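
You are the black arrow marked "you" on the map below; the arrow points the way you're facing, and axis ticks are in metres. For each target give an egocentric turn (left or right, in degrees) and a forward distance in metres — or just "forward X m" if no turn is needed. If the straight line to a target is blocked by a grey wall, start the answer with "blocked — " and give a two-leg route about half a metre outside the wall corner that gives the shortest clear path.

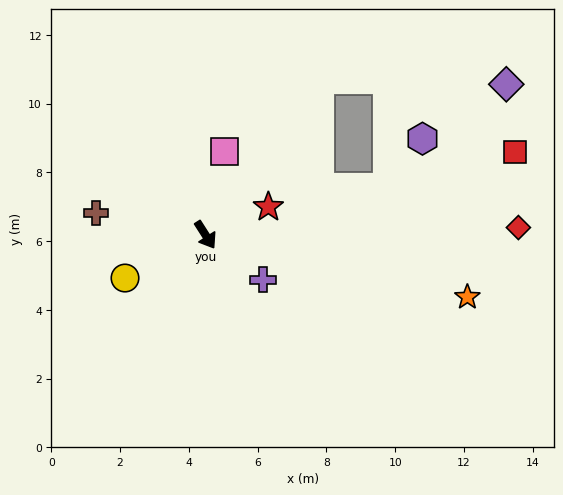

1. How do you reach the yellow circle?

turn right 94°, forward 2.7 m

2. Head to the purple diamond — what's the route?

blocked — turn left 111°, forward 5.6 m, then turn right 55°, forward 5.4 m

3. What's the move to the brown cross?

turn right 134°, forward 3.2 m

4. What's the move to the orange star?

turn left 44°, forward 7.8 m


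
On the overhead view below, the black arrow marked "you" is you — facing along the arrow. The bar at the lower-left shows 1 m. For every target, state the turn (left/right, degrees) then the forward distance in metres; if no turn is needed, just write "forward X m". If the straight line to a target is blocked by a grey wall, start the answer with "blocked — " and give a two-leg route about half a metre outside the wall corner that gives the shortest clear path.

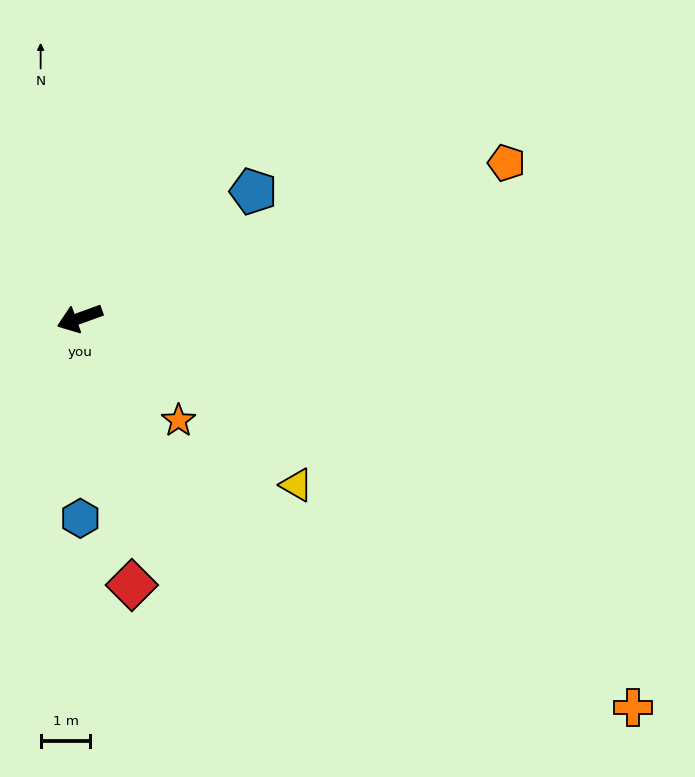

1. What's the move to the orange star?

turn left 114°, forward 2.9 m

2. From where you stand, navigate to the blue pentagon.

turn right 164°, forward 4.3 m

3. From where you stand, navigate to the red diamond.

turn left 81°, forward 5.5 m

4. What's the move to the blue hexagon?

turn left 70°, forward 4.0 m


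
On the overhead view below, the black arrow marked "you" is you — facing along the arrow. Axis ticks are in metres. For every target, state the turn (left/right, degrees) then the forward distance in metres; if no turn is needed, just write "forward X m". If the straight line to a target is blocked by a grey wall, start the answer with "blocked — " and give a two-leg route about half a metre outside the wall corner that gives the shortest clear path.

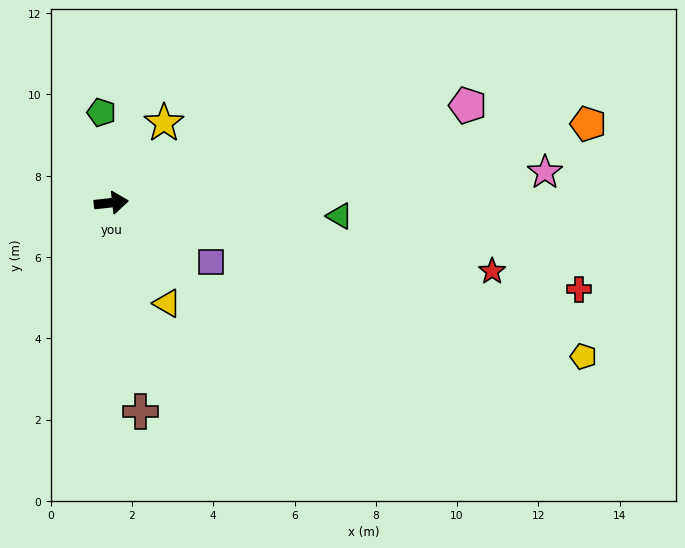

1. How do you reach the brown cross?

turn right 88°, forward 5.2 m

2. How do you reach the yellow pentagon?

turn right 24°, forward 12.2 m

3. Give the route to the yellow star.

turn left 50°, forward 2.4 m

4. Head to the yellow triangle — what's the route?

turn right 67°, forward 2.8 m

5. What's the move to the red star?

turn right 17°, forward 9.5 m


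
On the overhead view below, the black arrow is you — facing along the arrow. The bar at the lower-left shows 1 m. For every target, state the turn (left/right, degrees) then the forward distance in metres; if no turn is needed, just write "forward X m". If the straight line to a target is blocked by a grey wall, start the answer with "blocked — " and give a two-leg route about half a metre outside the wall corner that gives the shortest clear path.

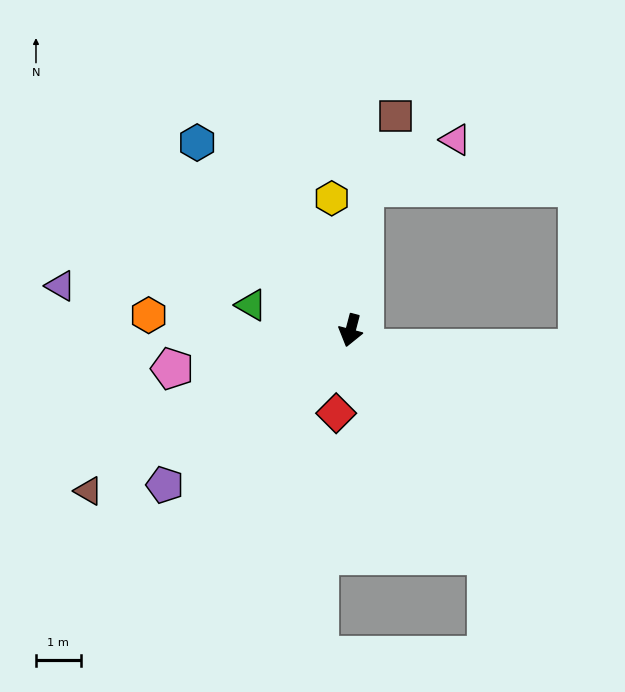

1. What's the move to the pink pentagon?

turn right 63°, forward 4.1 m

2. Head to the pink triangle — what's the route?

blocked — turn right 171°, forward 3.2 m, then turn right 56°, forward 2.3 m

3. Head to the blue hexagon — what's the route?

turn right 126°, forward 5.4 m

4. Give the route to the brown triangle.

turn right 44°, forward 6.9 m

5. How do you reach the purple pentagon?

turn right 36°, forward 5.4 m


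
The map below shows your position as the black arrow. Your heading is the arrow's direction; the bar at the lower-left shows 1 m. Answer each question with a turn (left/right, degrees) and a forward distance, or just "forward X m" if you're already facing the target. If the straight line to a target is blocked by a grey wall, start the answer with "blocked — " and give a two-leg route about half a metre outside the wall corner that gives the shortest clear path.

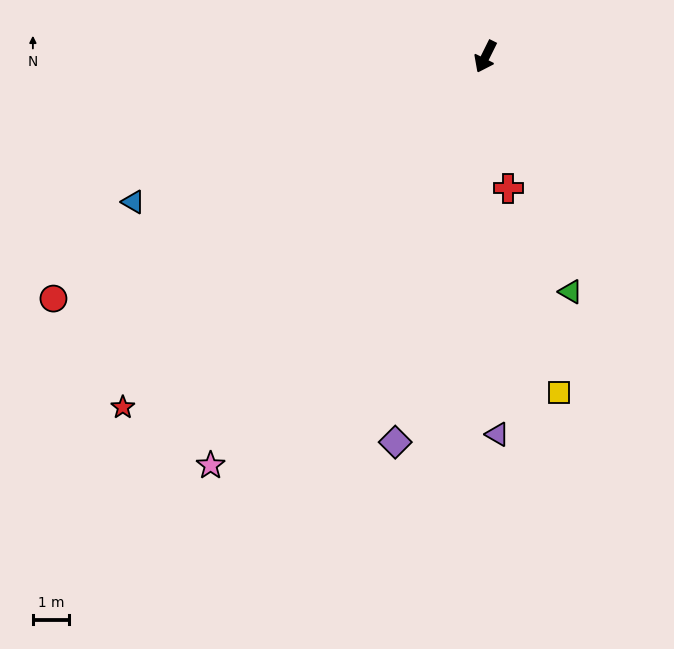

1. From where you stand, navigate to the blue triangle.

turn right 41°, forward 10.4 m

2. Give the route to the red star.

turn right 20°, forward 13.8 m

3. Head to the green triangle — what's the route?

turn left 46°, forward 6.8 m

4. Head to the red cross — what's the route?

turn left 36°, forward 3.7 m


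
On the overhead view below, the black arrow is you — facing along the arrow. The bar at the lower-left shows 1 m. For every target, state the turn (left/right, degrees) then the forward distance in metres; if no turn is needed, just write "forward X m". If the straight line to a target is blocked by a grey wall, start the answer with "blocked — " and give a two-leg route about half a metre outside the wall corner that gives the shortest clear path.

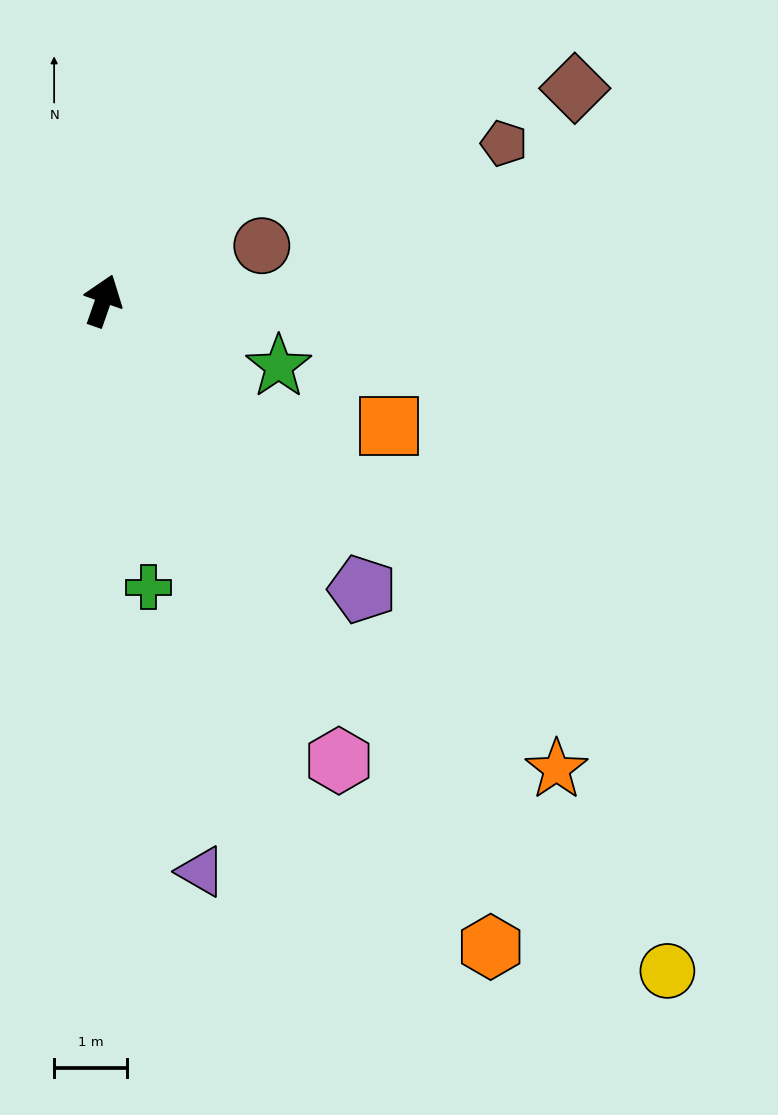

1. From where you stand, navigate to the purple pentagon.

turn right 119°, forward 5.4 m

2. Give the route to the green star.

turn right 91°, forward 2.6 m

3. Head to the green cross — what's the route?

turn right 152°, forward 4.0 m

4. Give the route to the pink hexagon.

turn right 134°, forward 7.1 m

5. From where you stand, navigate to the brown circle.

turn right 52°, forward 2.3 m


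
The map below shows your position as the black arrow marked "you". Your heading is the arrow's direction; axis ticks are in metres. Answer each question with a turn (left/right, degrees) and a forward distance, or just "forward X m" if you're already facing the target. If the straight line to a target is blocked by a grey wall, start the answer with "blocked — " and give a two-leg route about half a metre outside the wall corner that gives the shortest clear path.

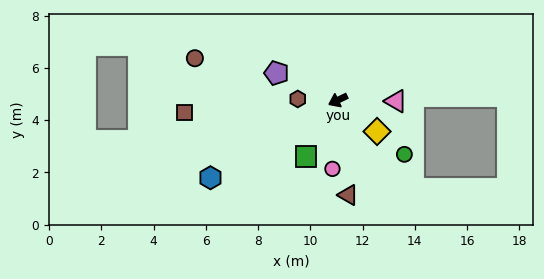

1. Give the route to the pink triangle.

turn left 153°, forward 2.2 m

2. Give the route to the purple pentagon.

turn right 49°, forward 2.6 m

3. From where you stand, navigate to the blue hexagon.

turn left 6°, forward 5.7 m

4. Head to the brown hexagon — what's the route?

turn right 27°, forward 1.5 m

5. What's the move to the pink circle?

turn left 60°, forward 2.6 m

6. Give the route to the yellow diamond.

turn left 116°, forward 1.9 m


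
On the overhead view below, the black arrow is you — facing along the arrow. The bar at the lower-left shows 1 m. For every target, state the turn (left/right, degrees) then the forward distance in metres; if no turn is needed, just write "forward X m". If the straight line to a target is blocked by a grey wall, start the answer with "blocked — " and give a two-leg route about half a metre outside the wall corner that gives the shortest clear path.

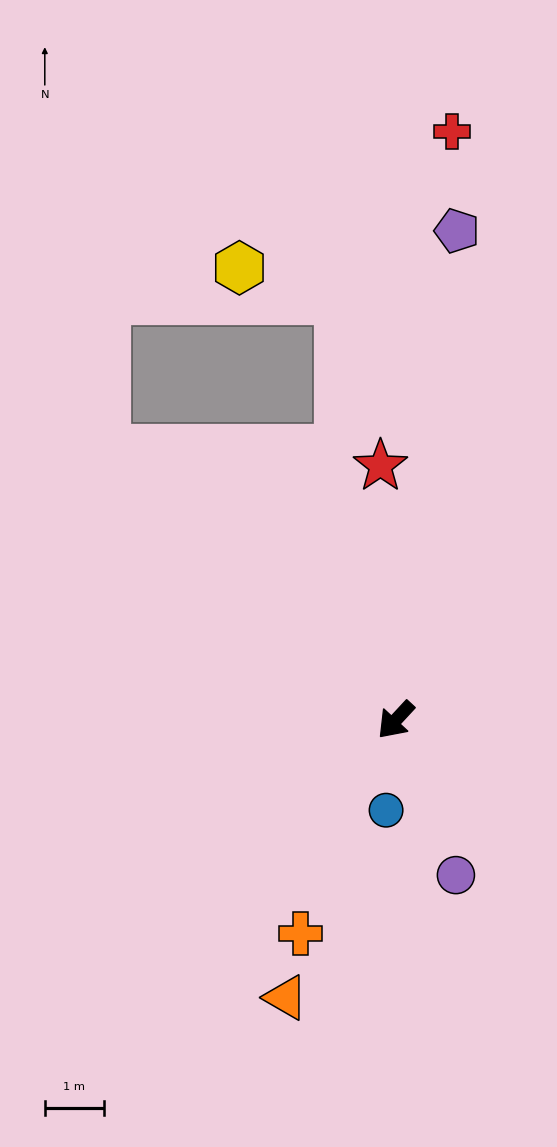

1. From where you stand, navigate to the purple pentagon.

turn right 144°, forward 8.3 m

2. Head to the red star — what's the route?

turn right 134°, forward 4.3 m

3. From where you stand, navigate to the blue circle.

turn left 37°, forward 1.5 m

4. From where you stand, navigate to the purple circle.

turn left 64°, forward 2.8 m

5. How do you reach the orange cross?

turn left 19°, forward 3.9 m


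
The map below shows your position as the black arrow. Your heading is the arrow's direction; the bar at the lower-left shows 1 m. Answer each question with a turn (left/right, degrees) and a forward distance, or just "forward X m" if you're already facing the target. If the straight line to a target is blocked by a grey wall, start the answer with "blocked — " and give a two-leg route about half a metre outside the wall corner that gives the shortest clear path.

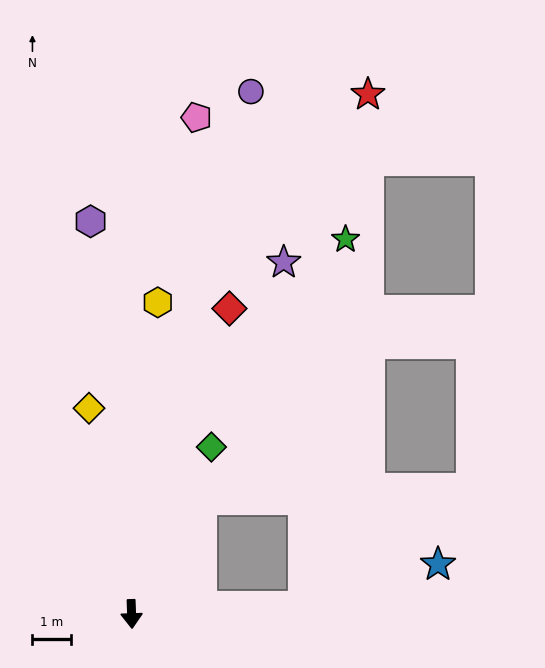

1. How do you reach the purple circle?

turn left 165°, forward 14.0 m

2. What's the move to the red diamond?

turn left 160°, forward 8.4 m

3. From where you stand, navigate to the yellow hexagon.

turn left 173°, forward 8.2 m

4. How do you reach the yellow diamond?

turn right 170°, forward 5.5 m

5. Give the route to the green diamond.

turn left 152°, forward 4.9 m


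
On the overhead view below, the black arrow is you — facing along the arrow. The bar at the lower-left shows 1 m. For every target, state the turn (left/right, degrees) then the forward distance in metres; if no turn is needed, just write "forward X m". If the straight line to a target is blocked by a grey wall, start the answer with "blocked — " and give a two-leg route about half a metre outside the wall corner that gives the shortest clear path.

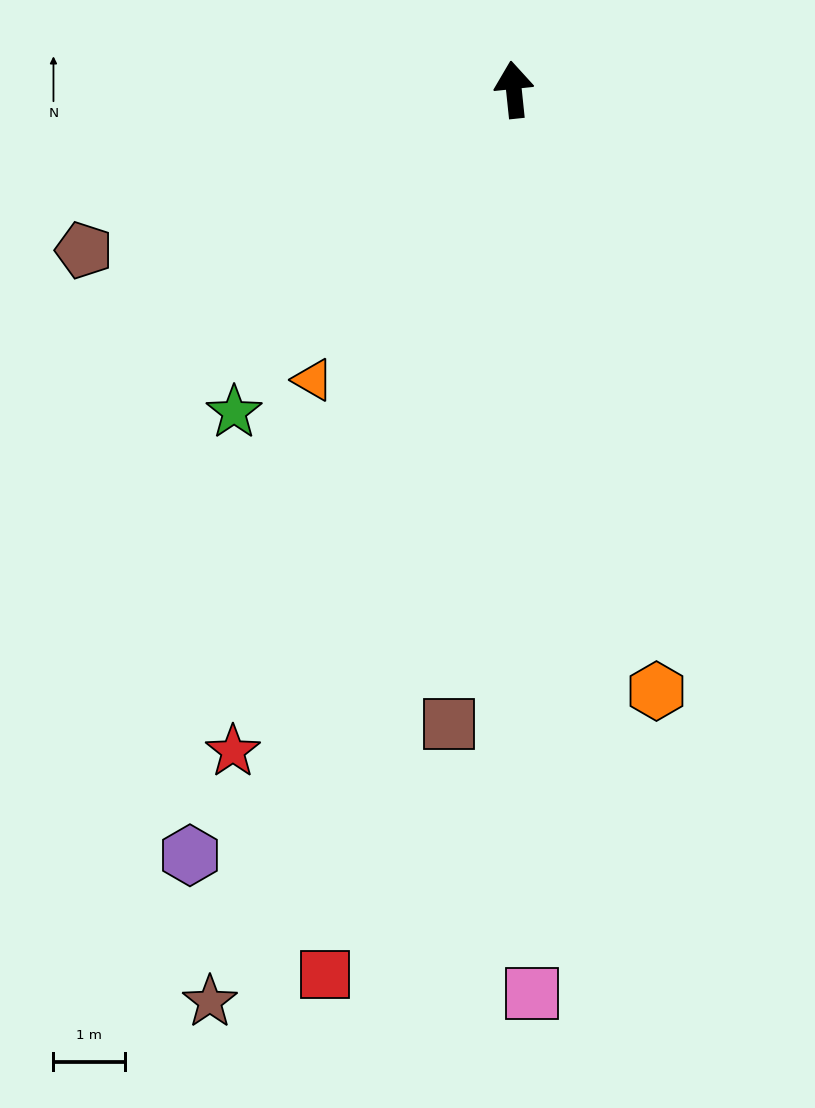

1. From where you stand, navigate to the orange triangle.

turn left 139°, forward 5.0 m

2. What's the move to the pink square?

turn left 175°, forward 12.7 m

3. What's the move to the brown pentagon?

turn left 105°, forward 6.5 m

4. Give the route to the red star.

turn left 151°, forward 10.1 m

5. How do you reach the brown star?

turn left 156°, forward 13.5 m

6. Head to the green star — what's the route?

turn left 133°, forward 6.0 m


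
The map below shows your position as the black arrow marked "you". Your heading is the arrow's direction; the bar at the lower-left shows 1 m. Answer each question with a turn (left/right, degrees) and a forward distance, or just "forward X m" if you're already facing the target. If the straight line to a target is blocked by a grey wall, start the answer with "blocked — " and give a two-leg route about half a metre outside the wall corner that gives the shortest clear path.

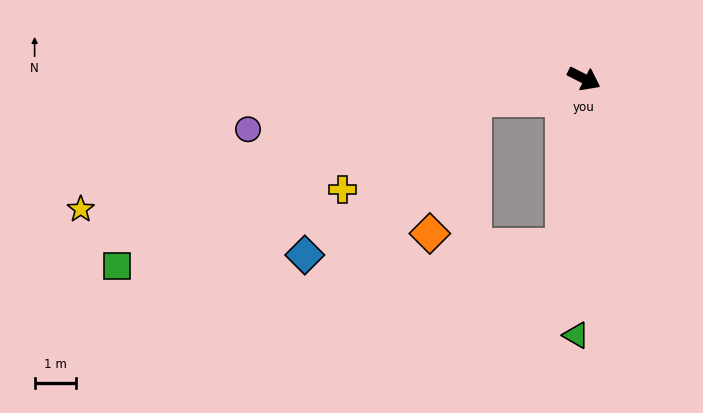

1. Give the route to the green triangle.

turn right 65°, forward 6.1 m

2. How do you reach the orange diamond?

blocked — turn right 142°, forward 2.7 m, then turn left 61°, forward 3.4 m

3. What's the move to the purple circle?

turn right 145°, forward 8.1 m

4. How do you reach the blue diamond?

blocked — turn right 142°, forward 2.7 m, then turn left 32°, forward 5.5 m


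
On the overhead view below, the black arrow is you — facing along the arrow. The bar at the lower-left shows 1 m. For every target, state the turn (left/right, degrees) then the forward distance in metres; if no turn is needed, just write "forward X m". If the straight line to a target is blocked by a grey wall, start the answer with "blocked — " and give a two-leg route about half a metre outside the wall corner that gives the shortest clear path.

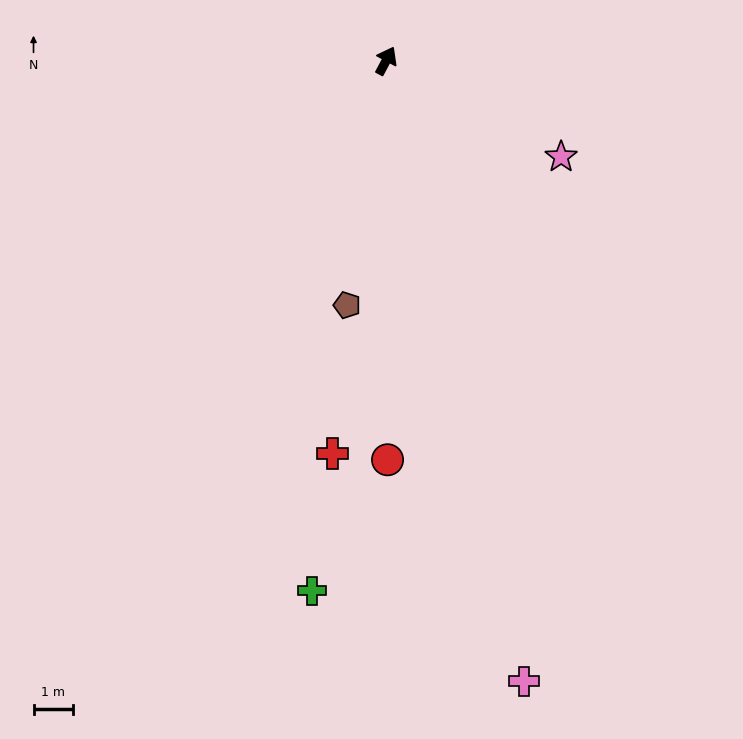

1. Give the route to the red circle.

turn right 152°, forward 10.2 m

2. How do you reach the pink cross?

turn right 139°, forward 16.2 m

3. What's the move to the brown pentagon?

turn right 161°, forward 6.3 m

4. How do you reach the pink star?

turn right 91°, forward 5.1 m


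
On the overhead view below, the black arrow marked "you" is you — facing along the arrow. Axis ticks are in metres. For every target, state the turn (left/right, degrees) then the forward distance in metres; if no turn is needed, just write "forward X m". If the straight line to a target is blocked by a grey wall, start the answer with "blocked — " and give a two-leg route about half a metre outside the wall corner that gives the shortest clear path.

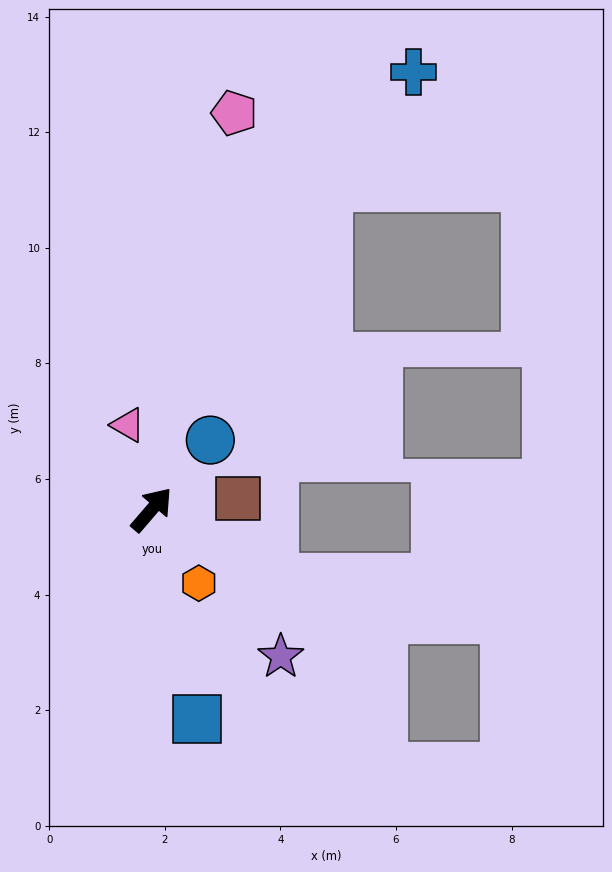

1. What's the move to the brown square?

turn right 42°, forward 1.5 m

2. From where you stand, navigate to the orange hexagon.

turn right 107°, forward 1.5 m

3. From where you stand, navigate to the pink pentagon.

turn left 29°, forward 7.0 m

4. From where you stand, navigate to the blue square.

turn right 127°, forward 3.7 m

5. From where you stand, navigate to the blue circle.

forward 1.6 m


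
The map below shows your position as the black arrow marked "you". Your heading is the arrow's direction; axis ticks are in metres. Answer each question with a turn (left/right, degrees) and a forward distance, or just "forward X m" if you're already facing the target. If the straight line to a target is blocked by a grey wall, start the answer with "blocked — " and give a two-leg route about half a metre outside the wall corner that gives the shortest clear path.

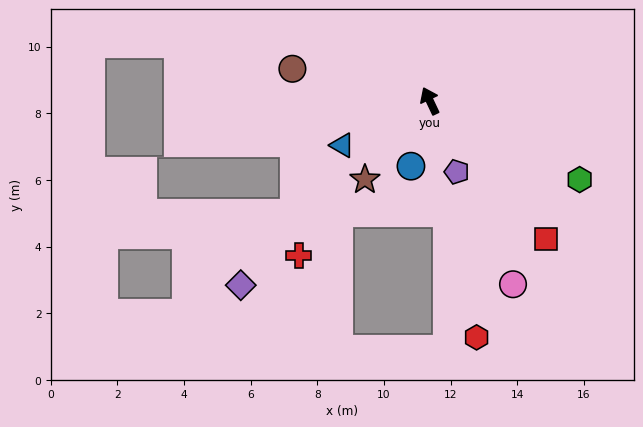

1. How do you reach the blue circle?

turn left 139°, forward 2.0 m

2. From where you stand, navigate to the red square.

turn right 165°, forward 5.4 m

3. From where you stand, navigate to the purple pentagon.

turn left 176°, forward 2.3 m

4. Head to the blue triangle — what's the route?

turn left 92°, forward 2.9 m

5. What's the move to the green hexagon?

turn right 143°, forward 5.1 m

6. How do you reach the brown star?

turn left 115°, forward 3.1 m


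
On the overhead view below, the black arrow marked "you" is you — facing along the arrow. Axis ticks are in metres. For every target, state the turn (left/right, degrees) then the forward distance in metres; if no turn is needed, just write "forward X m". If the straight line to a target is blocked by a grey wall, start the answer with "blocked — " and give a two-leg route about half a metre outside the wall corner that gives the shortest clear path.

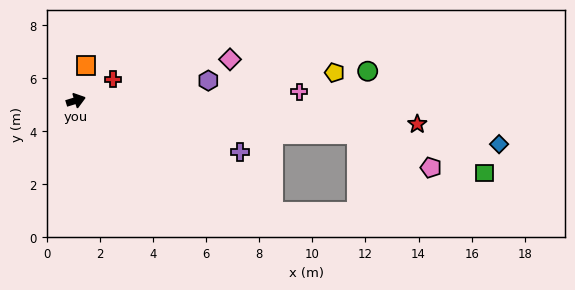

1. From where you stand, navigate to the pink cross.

turn right 15°, forward 8.4 m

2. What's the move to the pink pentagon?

blocked — turn right 24°, forward 10.7 m, then turn right 18°, forward 3.0 m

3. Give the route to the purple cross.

turn right 35°, forward 6.5 m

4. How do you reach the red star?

turn right 21°, forward 12.9 m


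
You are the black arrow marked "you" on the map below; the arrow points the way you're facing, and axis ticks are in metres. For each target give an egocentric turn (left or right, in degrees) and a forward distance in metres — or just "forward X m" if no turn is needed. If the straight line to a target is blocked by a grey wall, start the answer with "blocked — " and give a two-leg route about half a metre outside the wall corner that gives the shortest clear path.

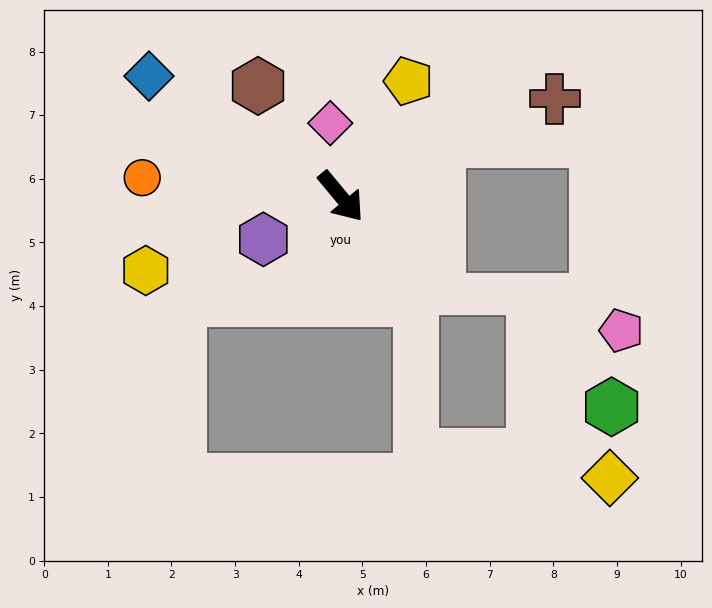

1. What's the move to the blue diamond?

turn right 162°, forward 3.6 m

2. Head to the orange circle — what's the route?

turn right 135°, forward 3.1 m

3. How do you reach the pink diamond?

turn left 149°, forward 1.2 m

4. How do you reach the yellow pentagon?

turn left 110°, forward 2.1 m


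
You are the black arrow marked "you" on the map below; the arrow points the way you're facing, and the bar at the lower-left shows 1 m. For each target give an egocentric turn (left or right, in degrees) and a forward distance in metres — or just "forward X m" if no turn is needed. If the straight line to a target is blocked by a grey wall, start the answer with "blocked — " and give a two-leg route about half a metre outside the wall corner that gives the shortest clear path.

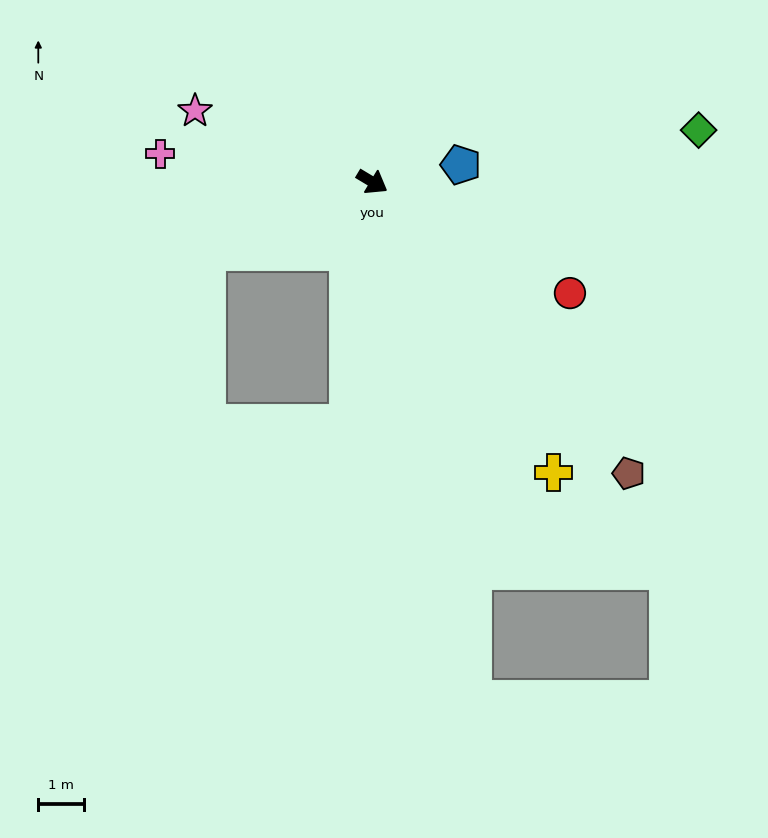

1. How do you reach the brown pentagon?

turn right 18°, forward 8.5 m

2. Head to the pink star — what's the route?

turn right 171°, forward 4.2 m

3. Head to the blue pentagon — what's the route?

turn left 42°, forward 2.0 m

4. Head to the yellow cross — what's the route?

turn right 27°, forward 7.5 m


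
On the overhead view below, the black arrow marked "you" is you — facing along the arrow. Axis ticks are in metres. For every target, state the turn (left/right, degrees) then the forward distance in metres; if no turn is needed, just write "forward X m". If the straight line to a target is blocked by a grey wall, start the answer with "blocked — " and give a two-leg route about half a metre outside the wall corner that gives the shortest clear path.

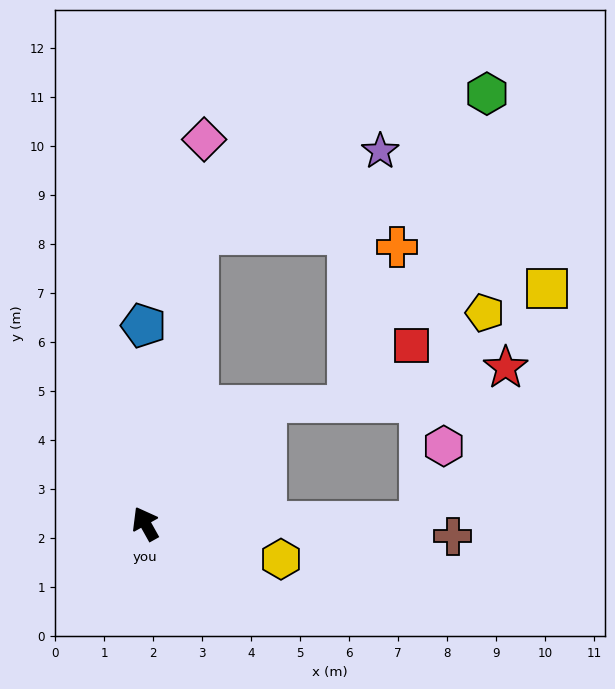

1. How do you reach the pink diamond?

turn right 38°, forward 7.9 m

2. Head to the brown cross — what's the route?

turn right 122°, forward 6.3 m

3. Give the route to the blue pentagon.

turn right 29°, forward 4.0 m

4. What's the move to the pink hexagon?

blocked — turn right 119°, forward 5.6 m, then turn left 72°, forward 1.6 m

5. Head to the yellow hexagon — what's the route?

turn right 134°, forward 2.9 m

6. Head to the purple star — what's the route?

blocked — turn right 39°, forward 6.0 m, then turn right 56°, forward 4.1 m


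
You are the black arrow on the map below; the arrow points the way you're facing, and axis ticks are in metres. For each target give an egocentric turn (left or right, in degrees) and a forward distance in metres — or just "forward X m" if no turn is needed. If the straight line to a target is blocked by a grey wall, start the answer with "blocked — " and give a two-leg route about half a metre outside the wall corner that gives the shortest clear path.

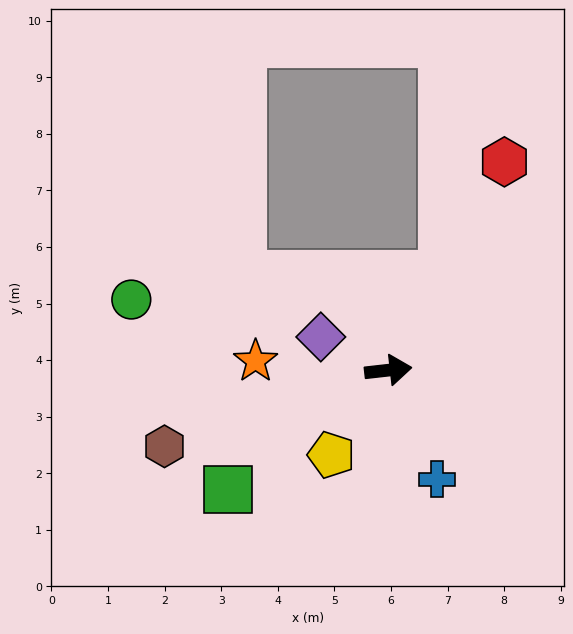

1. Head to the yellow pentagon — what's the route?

turn right 130°, forward 1.8 m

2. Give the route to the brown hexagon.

turn right 168°, forward 4.2 m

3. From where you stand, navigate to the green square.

turn right 150°, forward 3.5 m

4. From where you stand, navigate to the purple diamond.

turn left 147°, forward 1.3 m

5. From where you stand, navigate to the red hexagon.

turn left 54°, forward 4.2 m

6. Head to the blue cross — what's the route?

turn right 72°, forward 2.1 m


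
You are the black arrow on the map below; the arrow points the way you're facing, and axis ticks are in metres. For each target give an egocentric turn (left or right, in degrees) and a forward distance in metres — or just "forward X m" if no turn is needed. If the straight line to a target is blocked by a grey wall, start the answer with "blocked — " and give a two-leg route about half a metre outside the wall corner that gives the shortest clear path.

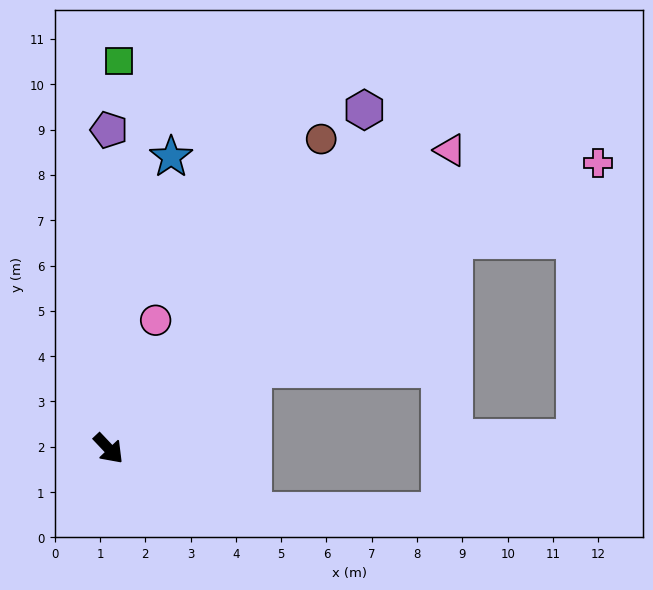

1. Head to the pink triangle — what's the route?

turn left 88°, forward 10.0 m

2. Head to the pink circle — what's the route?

turn left 116°, forward 3.0 m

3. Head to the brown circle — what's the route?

turn left 102°, forward 8.3 m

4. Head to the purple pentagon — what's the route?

turn left 137°, forward 7.0 m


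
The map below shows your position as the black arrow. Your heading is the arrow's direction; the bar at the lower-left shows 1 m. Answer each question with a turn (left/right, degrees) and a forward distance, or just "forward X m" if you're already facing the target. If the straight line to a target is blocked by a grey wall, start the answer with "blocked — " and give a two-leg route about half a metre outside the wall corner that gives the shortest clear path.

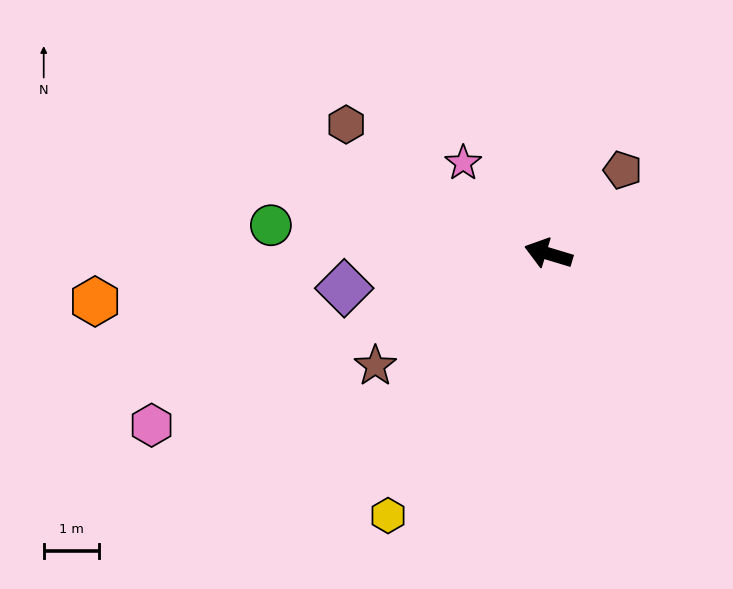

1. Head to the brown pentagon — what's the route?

turn right 115°, forward 2.0 m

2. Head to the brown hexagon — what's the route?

turn right 16°, forward 4.3 m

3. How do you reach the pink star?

turn right 30°, forward 2.2 m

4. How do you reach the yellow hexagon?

turn left 75°, forward 5.5 m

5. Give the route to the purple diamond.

turn left 26°, forward 3.7 m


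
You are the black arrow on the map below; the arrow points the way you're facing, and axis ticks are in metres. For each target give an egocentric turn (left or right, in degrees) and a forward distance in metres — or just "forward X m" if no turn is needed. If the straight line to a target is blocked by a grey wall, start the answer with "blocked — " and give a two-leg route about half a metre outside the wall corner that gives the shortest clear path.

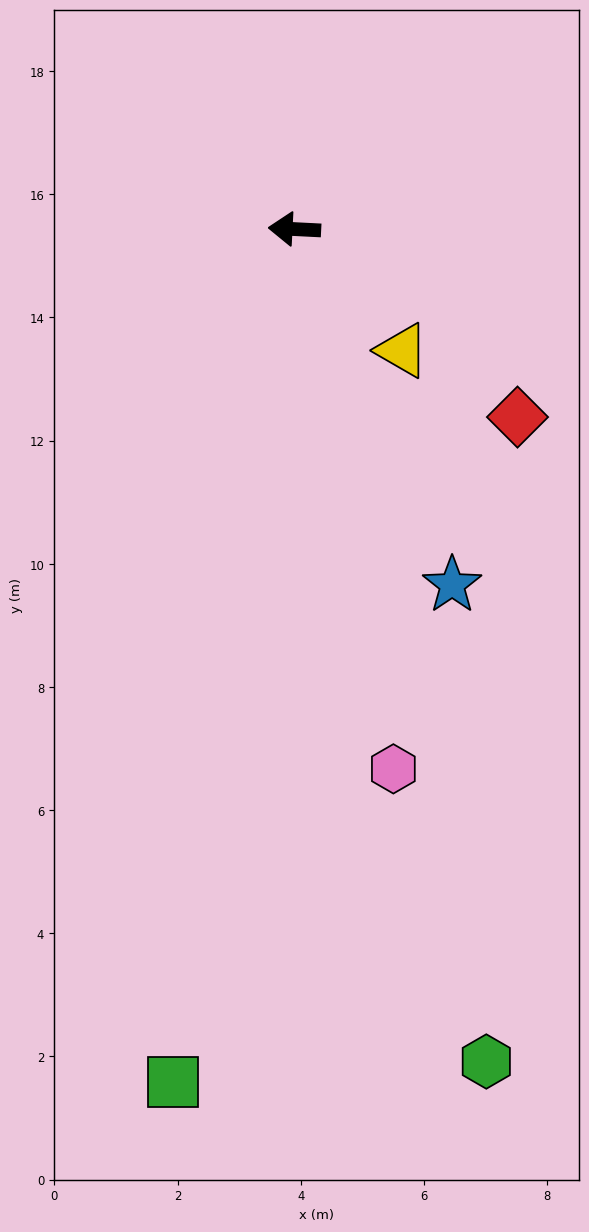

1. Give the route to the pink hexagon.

turn left 103°, forward 8.9 m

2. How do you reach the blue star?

turn left 117°, forward 6.3 m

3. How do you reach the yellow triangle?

turn left 134°, forward 2.6 m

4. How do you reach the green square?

turn left 85°, forward 14.0 m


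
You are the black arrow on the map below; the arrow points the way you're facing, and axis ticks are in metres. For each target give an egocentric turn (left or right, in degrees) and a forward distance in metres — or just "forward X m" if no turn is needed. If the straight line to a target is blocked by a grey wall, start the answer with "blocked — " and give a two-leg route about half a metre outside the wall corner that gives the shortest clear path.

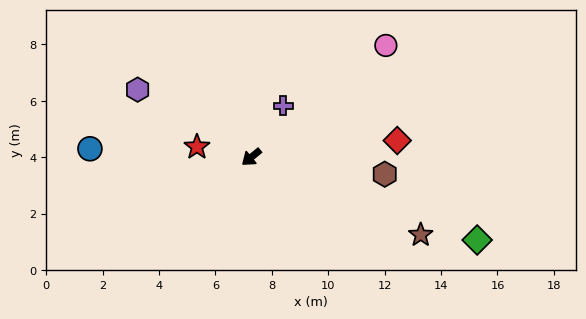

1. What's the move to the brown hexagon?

turn left 133°, forward 4.8 m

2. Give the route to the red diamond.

turn left 147°, forward 5.2 m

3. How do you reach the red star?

turn right 50°, forward 2.0 m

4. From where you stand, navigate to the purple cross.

turn right 161°, forward 2.1 m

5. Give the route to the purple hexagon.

turn right 70°, forward 4.7 m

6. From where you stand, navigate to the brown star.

turn left 116°, forward 6.6 m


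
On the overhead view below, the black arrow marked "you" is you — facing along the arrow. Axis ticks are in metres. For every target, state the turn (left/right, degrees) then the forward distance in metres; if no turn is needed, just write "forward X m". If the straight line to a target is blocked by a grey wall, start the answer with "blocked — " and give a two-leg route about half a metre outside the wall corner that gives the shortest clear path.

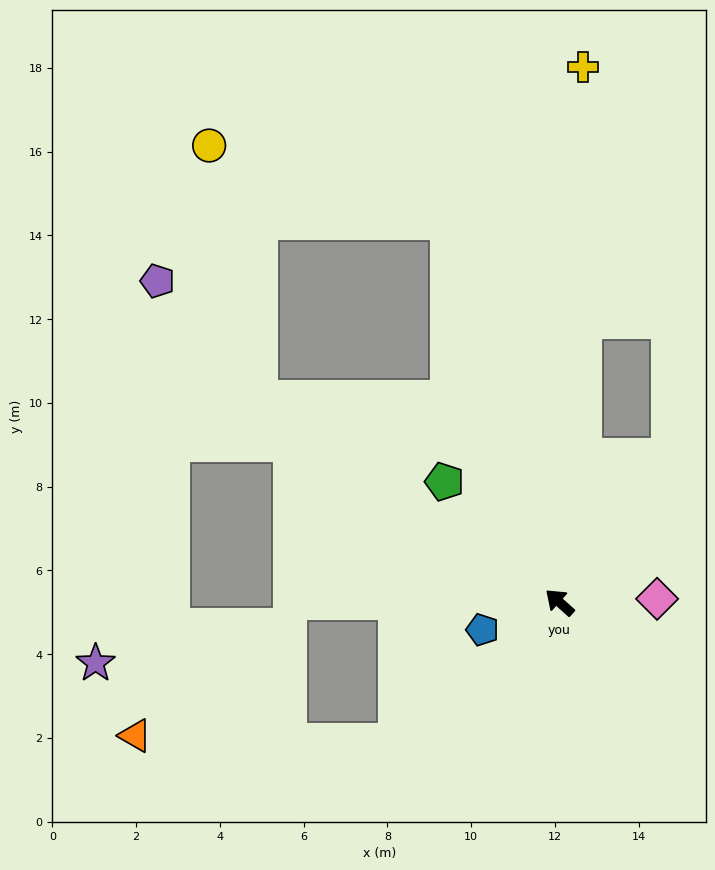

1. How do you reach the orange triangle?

blocked — turn left 82°, forward 5.1 m, then turn right 41°, forward 6.2 m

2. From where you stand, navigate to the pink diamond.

turn right 136°, forward 2.3 m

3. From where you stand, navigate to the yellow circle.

blocked — turn left 8°, forward 8.7 m, then turn right 45°, forward 6.1 m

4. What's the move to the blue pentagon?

turn left 61°, forward 2.0 m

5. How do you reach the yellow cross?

turn right 51°, forward 12.8 m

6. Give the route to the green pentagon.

turn right 4°, forward 4.0 m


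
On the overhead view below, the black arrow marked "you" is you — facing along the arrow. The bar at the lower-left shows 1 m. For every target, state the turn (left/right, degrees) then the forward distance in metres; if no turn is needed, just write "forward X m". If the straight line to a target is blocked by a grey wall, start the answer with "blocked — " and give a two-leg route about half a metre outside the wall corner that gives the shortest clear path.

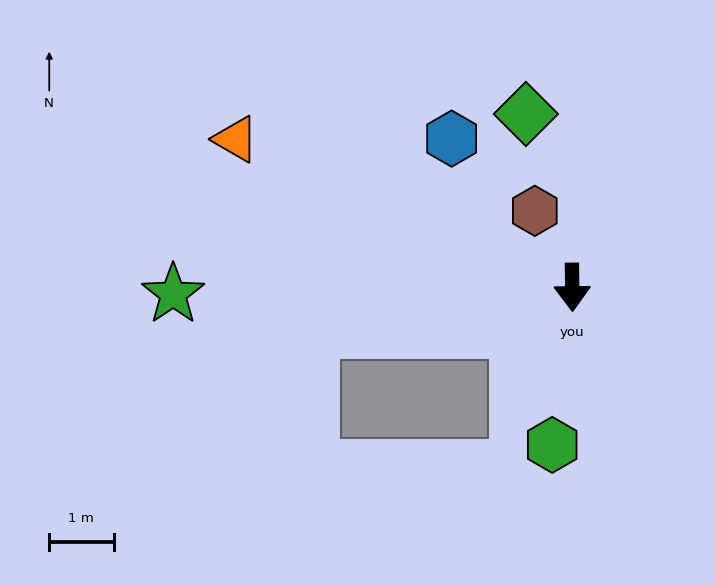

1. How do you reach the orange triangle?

turn right 114°, forward 5.7 m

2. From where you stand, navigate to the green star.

turn right 90°, forward 6.2 m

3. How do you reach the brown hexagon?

turn right 155°, forward 1.3 m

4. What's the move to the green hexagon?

turn right 8°, forward 2.5 m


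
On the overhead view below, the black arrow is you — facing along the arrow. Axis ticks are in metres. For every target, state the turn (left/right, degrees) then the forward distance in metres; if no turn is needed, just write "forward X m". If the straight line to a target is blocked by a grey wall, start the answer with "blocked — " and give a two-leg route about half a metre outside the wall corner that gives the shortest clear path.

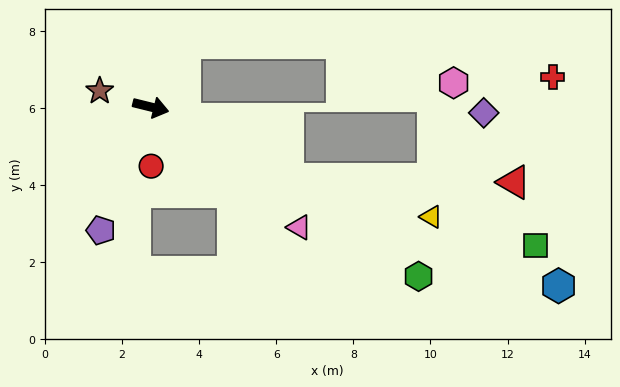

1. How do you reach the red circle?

turn right 76°, forward 1.5 m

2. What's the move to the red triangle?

blocked — turn right 14°, forward 4.0 m, then turn left 27°, forward 5.9 m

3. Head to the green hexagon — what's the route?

turn right 18°, forward 8.2 m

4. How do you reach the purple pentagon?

turn right 98°, forward 3.4 m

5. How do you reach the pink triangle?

turn right 25°, forward 5.0 m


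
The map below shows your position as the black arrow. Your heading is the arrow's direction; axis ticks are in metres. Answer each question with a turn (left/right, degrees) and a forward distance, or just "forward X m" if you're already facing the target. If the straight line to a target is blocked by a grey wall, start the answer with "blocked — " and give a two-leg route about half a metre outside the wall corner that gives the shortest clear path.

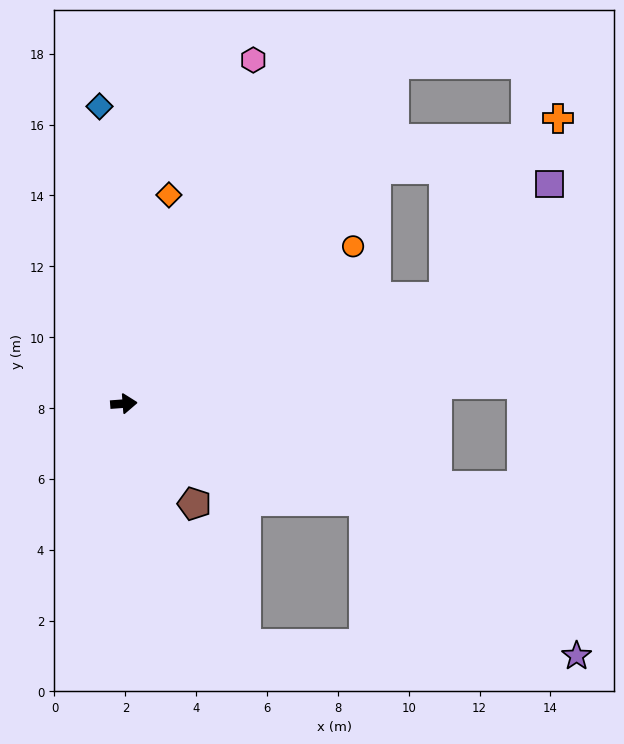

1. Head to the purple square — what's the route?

blocked — turn left 14°, forward 9.5 m, then turn left 29°, forward 4.4 m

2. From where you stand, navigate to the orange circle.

turn left 30°, forward 7.8 m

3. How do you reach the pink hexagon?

turn left 65°, forward 10.4 m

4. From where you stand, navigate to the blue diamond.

turn left 90°, forward 8.4 m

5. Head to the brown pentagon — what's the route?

turn right 59°, forward 3.5 m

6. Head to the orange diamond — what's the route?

turn left 74°, forward 6.0 m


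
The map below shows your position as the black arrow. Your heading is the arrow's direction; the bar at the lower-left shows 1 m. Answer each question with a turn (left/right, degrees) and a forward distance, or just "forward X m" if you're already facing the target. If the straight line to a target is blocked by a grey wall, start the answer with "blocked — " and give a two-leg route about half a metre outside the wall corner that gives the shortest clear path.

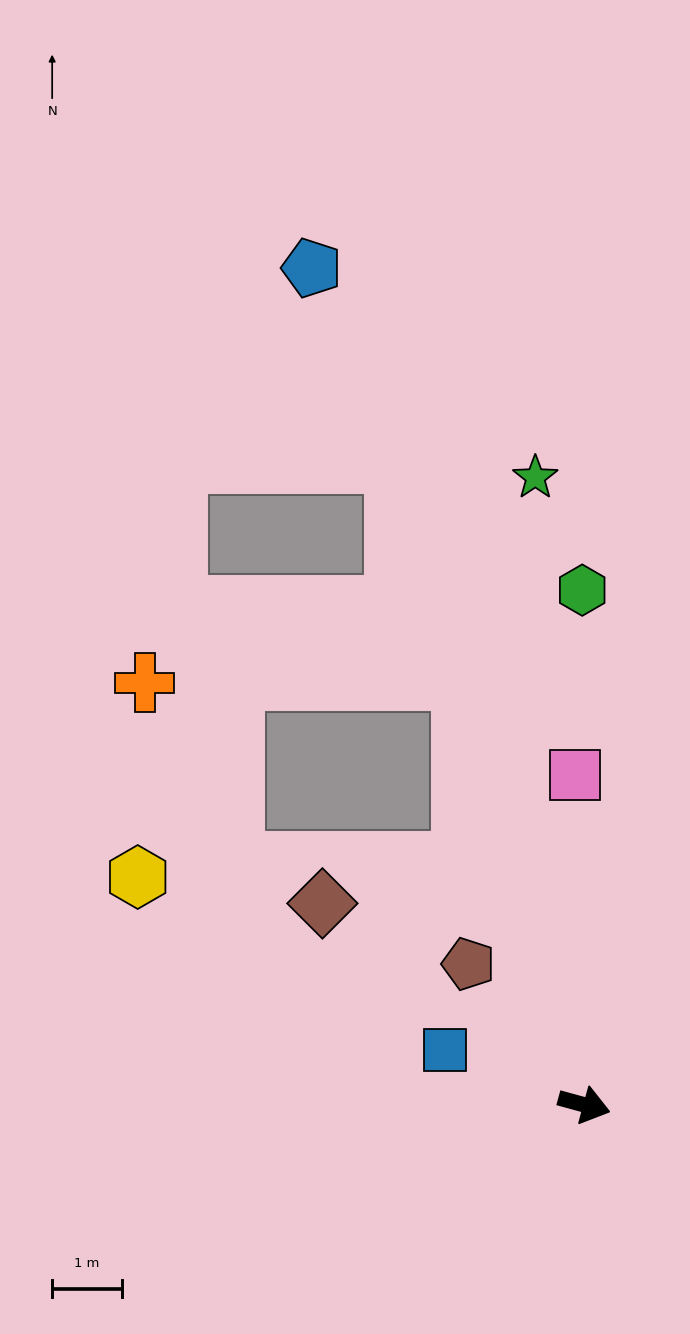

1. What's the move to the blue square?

turn left 174°, forward 2.2 m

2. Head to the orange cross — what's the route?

blocked — turn left 121°, forward 6.4 m, then turn left 75°, forward 4.6 m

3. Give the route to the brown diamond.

turn left 158°, forward 4.8 m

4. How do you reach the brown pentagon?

turn left 145°, forward 2.6 m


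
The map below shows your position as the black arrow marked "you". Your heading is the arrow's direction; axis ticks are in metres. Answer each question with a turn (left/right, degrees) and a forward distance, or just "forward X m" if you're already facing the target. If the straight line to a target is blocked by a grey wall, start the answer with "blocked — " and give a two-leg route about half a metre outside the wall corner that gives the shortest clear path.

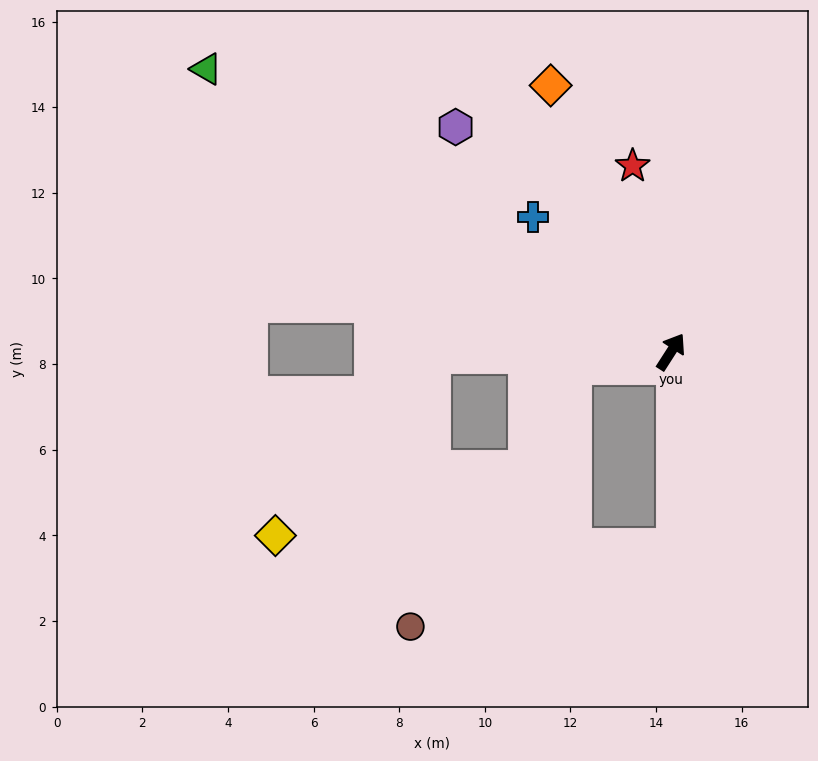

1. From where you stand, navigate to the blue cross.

turn left 78°, forward 4.5 m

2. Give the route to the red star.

turn left 44°, forward 4.4 m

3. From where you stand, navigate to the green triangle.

turn left 91°, forward 12.7 m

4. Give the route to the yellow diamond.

blocked — turn left 124°, forward 5.6 m, then turn left 47°, forward 5.6 m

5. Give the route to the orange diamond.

turn left 57°, forward 6.8 m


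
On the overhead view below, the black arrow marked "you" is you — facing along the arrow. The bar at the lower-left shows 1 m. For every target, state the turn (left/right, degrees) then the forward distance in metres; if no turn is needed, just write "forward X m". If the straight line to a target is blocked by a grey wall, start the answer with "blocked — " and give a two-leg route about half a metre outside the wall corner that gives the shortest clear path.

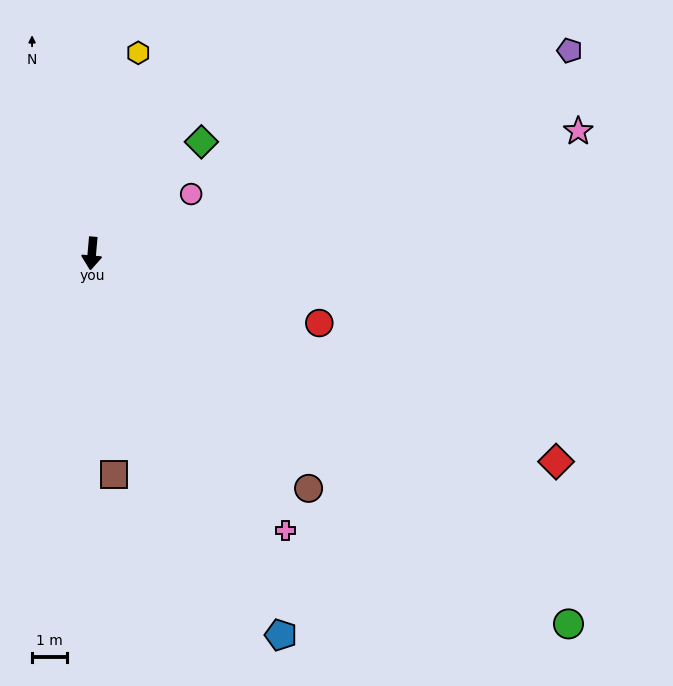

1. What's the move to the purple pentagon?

turn left 118°, forward 14.9 m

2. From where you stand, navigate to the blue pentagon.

turn left 31°, forward 12.2 m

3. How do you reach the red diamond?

turn left 71°, forward 14.6 m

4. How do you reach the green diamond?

turn left 141°, forward 4.5 m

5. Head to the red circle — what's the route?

turn left 78°, forward 6.8 m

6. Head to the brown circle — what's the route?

turn left 48°, forward 9.1 m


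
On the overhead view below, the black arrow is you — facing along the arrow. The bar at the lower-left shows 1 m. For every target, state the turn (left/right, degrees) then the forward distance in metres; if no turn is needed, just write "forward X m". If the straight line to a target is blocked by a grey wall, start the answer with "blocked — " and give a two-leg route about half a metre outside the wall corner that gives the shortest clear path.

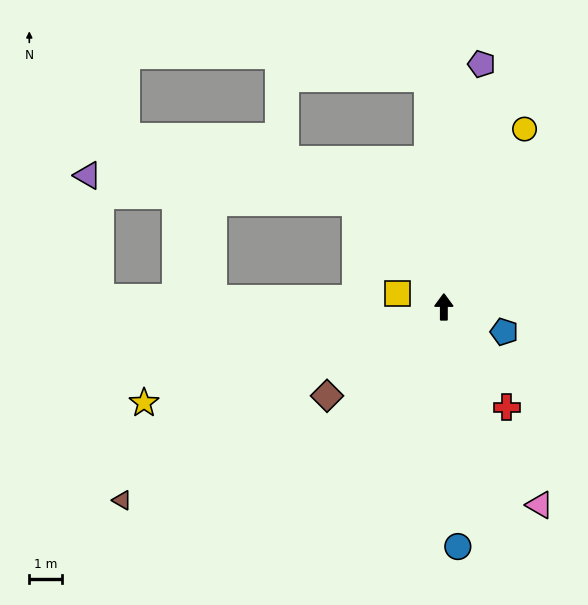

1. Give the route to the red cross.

turn right 148°, forward 3.6 m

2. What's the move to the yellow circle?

turn right 24°, forward 6.0 m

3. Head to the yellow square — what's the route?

turn left 74°, forward 1.5 m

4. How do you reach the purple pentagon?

turn right 9°, forward 7.5 m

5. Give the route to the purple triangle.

blocked — turn left 40°, forward 4.2 m, then turn left 44°, forward 8.3 m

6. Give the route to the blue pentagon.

turn right 112°, forward 2.0 m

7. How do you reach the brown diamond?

turn left 127°, forward 4.5 m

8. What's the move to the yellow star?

turn left 108°, forward 9.7 m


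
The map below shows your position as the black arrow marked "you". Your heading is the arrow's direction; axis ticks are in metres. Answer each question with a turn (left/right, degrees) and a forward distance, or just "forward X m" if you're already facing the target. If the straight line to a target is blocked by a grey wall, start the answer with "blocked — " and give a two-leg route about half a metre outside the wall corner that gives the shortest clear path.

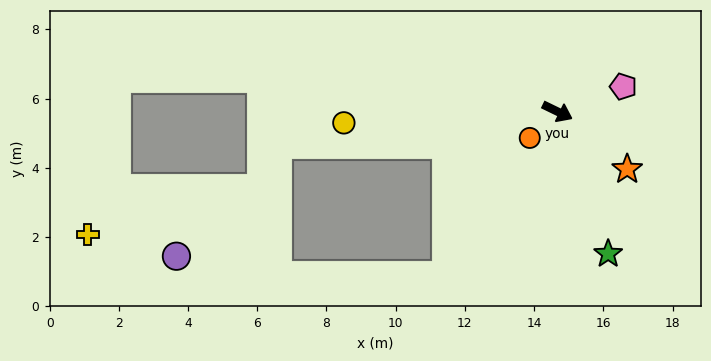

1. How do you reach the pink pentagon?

turn left 47°, forward 2.0 m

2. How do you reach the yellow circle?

turn right 151°, forward 6.2 m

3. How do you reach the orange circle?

turn right 110°, forward 1.1 m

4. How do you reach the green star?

turn right 44°, forward 4.4 m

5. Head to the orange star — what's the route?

turn right 14°, forward 2.6 m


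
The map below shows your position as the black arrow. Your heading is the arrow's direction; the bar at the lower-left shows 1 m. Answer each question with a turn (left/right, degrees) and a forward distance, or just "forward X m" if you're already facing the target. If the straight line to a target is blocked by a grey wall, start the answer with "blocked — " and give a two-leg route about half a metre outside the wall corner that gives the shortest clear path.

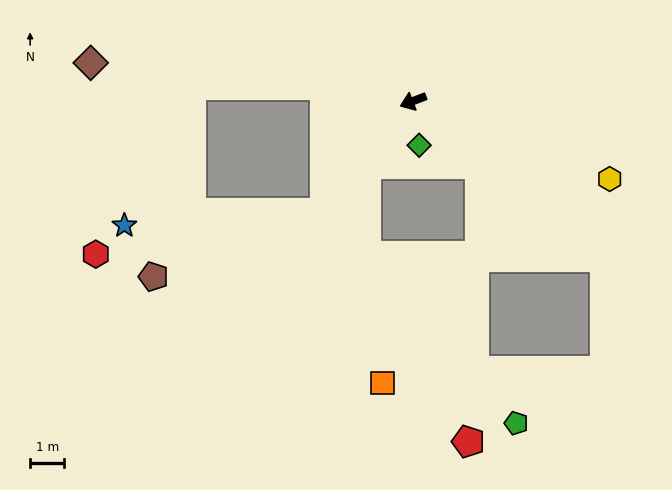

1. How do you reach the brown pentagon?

blocked — turn left 30°, forward 4.1 m, then turn right 31°, forward 5.3 m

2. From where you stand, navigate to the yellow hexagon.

turn left 137°, forward 6.2 m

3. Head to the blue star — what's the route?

blocked — turn left 30°, forward 4.1 m, then turn right 48°, forward 5.9 m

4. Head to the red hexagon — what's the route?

blocked — turn left 30°, forward 4.1 m, then turn right 41°, forward 6.8 m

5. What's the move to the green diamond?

turn left 77°, forward 1.3 m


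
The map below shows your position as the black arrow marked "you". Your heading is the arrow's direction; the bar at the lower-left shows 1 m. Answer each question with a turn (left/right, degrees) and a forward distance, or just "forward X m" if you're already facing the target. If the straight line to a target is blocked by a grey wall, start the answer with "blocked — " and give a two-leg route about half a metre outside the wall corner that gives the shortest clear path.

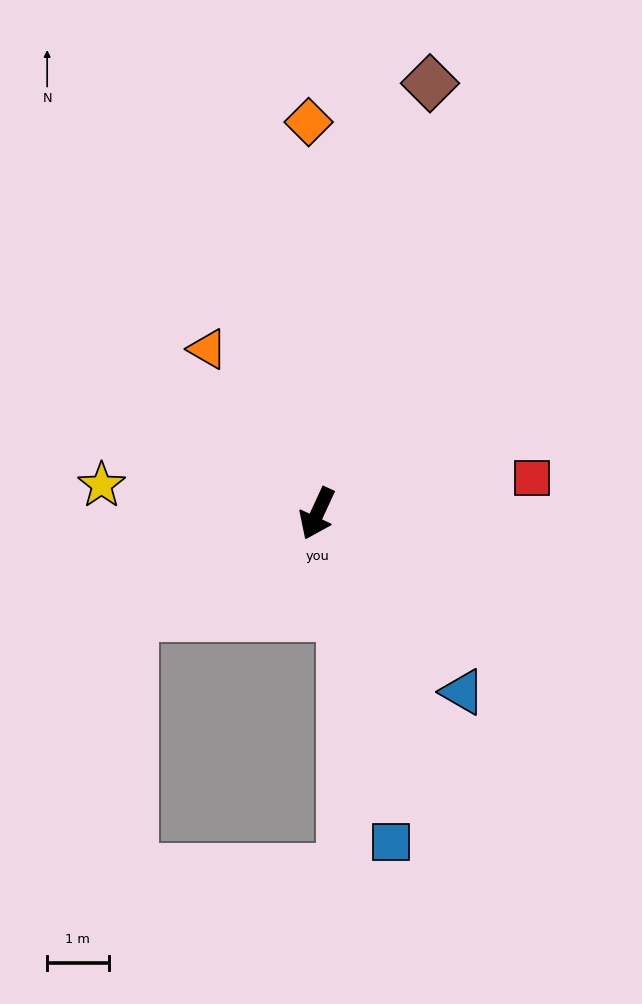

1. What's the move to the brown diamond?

turn right 170°, forward 7.2 m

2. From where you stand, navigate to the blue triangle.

turn left 64°, forward 3.7 m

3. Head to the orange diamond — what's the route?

turn right 154°, forward 6.4 m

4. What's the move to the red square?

turn left 124°, forward 3.5 m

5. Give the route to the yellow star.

turn right 73°, forward 3.5 m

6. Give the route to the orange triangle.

turn right 122°, forward 3.2 m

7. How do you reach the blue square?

turn left 37°, forward 5.5 m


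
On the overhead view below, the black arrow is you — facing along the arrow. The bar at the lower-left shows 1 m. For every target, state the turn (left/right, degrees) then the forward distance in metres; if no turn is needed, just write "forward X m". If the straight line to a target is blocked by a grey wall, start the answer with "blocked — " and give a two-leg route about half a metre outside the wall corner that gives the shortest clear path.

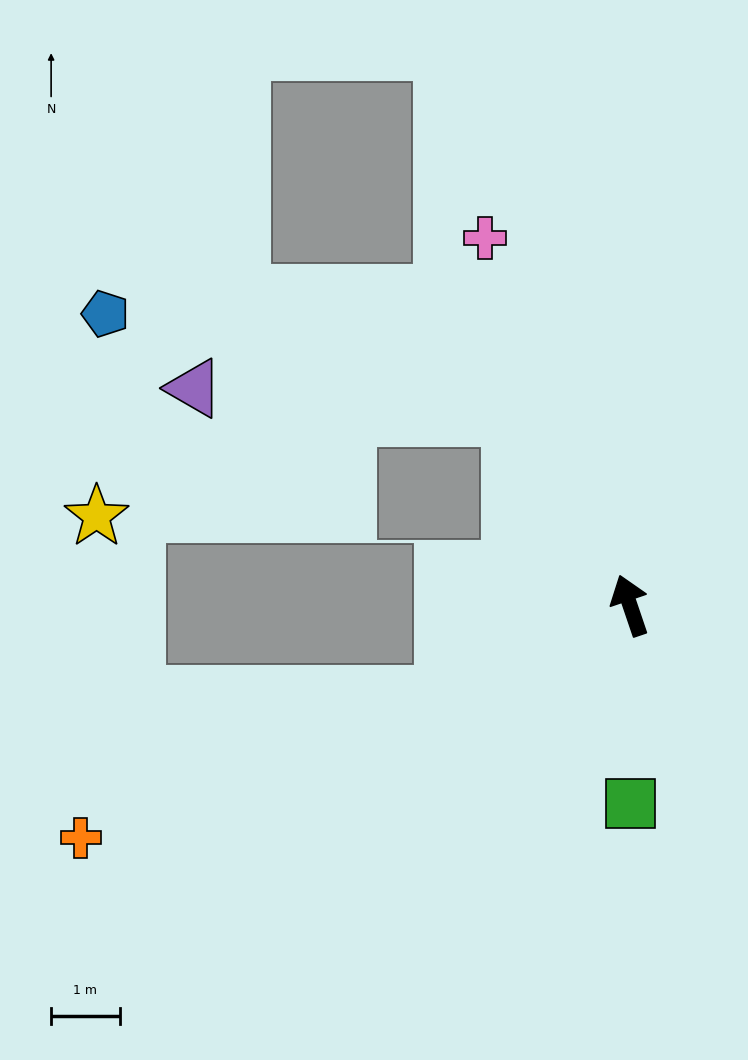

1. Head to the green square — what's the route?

turn left 161°, forward 2.9 m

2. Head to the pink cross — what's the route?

turn left 3°, forward 5.8 m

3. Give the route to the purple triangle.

blocked — turn left 14°, forward 3.3 m, then turn left 52°, forward 4.6 m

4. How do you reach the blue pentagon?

blocked — turn left 14°, forward 3.3 m, then turn left 43°, forward 6.1 m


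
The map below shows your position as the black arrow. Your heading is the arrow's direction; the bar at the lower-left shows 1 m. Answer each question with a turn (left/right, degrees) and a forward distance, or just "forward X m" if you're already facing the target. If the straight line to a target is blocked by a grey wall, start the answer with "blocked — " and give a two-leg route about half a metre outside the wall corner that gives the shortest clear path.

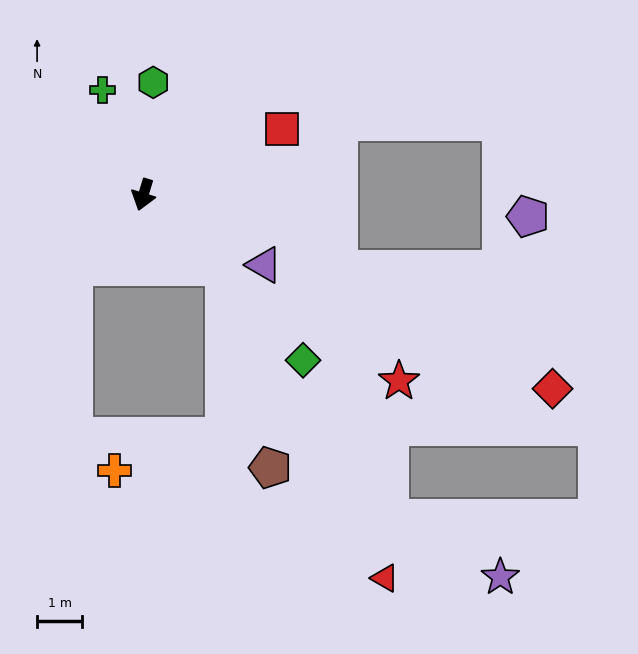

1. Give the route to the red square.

turn left 132°, forward 3.4 m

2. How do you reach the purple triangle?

turn left 77°, forward 3.1 m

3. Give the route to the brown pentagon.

blocked — turn left 65°, forward 2.4 m, then turn right 35°, forward 4.6 m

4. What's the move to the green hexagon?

turn right 168°, forward 2.5 m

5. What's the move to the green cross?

turn right 142°, forward 2.5 m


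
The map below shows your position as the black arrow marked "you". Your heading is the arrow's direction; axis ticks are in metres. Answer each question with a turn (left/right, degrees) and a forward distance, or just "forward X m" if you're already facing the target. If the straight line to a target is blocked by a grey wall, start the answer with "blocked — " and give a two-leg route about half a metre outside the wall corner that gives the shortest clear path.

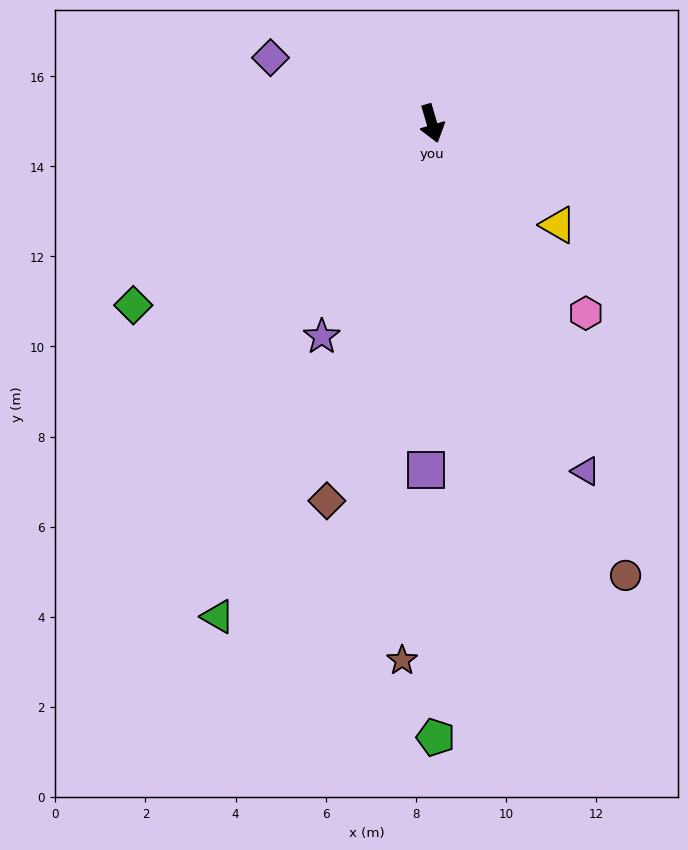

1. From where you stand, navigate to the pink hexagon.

turn left 23°, forward 5.4 m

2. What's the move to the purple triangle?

turn left 8°, forward 8.4 m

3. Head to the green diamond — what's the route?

turn right 75°, forward 7.8 m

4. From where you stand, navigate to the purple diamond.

turn right 128°, forward 3.9 m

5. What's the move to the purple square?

turn right 17°, forward 7.7 m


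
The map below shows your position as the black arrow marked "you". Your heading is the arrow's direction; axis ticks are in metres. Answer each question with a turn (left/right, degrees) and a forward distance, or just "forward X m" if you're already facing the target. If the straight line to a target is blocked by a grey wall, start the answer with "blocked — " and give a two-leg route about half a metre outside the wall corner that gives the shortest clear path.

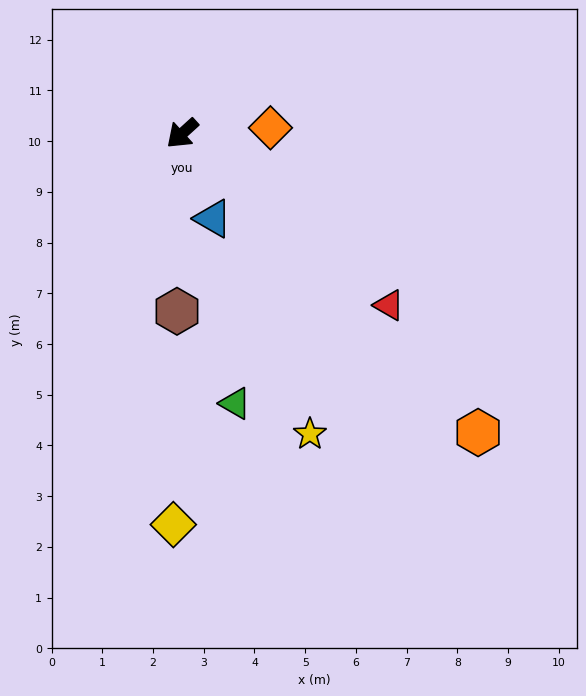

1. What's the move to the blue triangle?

turn left 68°, forward 1.8 m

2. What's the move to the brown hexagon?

turn left 46°, forward 3.5 m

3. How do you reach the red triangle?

turn left 98°, forward 5.3 m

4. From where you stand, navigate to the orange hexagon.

turn left 92°, forward 8.3 m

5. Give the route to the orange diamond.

turn left 141°, forward 1.7 m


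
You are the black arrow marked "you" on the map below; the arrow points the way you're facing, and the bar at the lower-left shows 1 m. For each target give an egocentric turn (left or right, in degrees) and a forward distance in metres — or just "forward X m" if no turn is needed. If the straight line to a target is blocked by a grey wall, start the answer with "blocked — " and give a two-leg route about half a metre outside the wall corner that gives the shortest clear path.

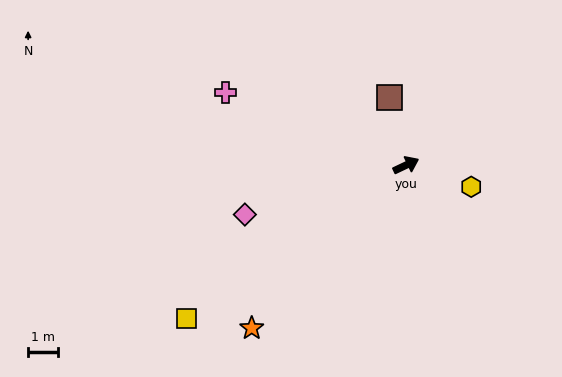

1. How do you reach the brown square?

turn left 78°, forward 2.3 m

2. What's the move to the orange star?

turn right 159°, forward 7.4 m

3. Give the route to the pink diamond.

turn left 172°, forward 5.6 m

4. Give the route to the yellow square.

turn right 170°, forward 8.9 m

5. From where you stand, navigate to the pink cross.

turn left 133°, forward 6.5 m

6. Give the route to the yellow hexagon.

turn right 44°, forward 2.3 m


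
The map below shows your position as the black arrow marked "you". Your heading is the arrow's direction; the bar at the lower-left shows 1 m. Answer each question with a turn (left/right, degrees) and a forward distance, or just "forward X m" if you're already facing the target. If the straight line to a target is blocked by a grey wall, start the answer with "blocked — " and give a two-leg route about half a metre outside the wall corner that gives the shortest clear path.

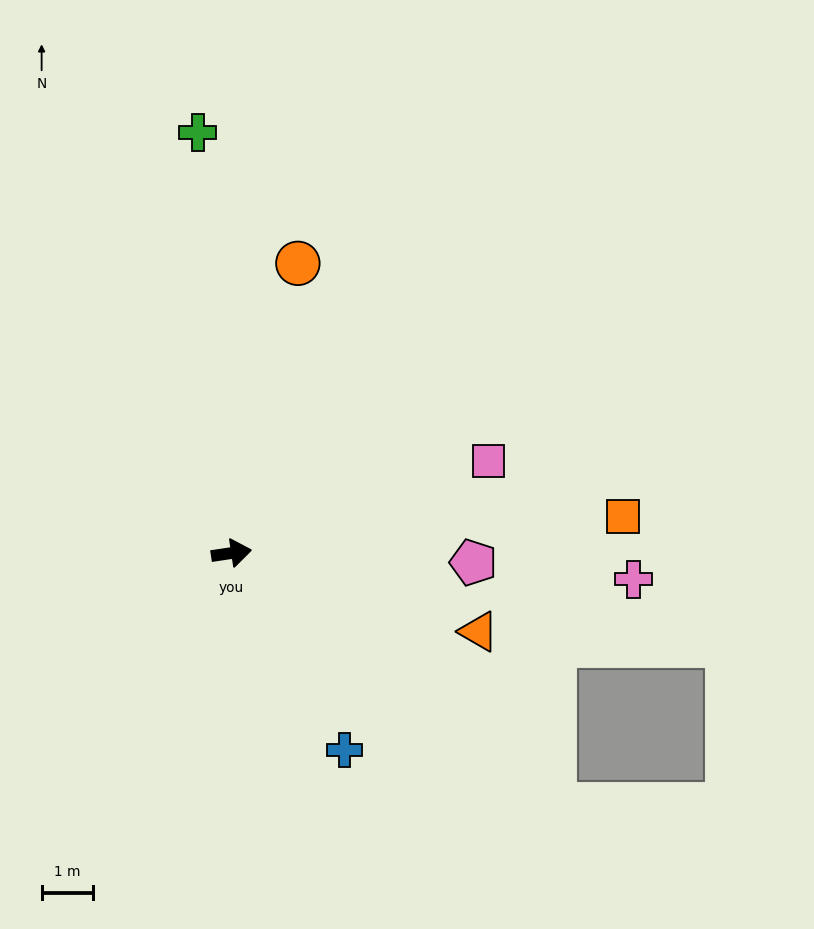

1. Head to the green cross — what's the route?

turn left 86°, forward 8.2 m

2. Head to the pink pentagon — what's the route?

turn right 11°, forward 4.7 m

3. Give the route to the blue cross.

turn right 69°, forward 4.4 m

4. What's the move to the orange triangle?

turn right 26°, forward 5.1 m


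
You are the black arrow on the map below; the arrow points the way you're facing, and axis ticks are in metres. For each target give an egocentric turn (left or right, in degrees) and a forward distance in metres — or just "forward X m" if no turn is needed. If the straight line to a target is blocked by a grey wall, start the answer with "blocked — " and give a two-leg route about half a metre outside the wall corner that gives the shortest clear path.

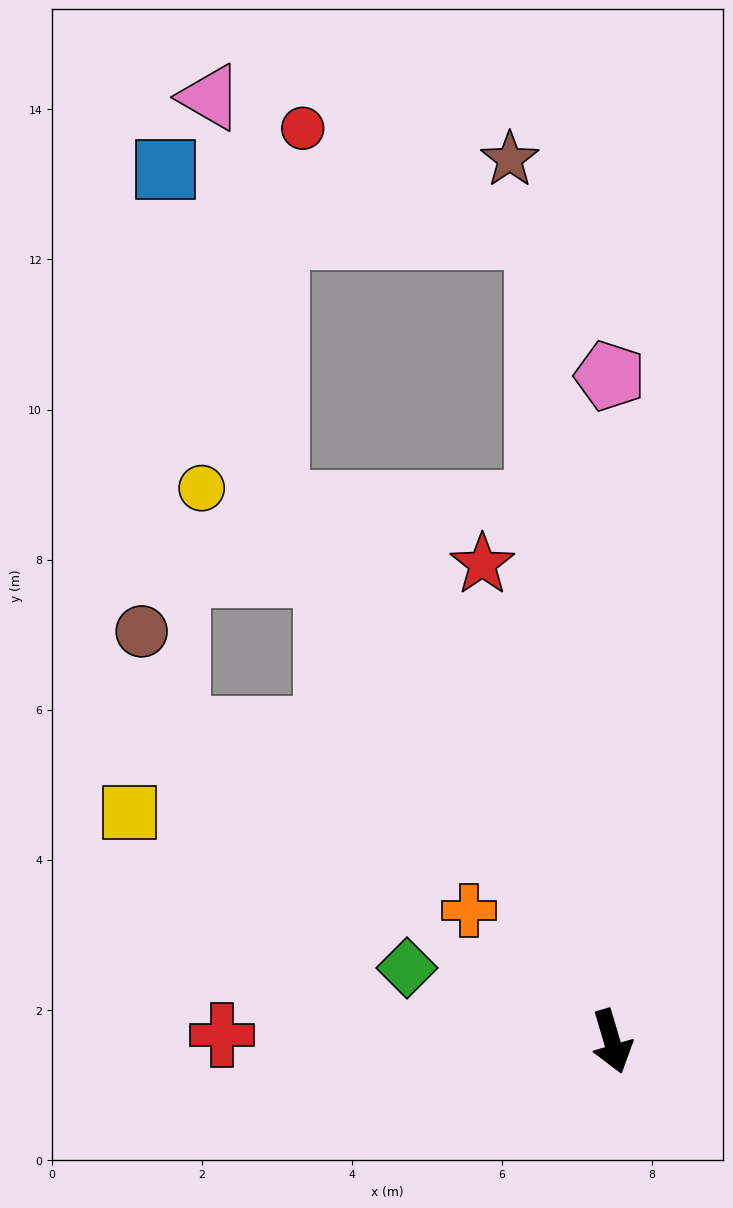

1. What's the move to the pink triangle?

blocked — turn right 165°, forward 8.4 m, then turn right 22°, forward 5.5 m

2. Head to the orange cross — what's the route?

turn right 149°, forward 2.6 m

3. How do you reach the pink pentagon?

turn left 164°, forward 8.9 m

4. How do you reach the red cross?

turn right 107°, forward 5.2 m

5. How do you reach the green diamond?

turn right 126°, forward 2.9 m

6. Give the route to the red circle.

blocked — turn left 169°, forward 10.8 m, then turn left 60°, forward 3.4 m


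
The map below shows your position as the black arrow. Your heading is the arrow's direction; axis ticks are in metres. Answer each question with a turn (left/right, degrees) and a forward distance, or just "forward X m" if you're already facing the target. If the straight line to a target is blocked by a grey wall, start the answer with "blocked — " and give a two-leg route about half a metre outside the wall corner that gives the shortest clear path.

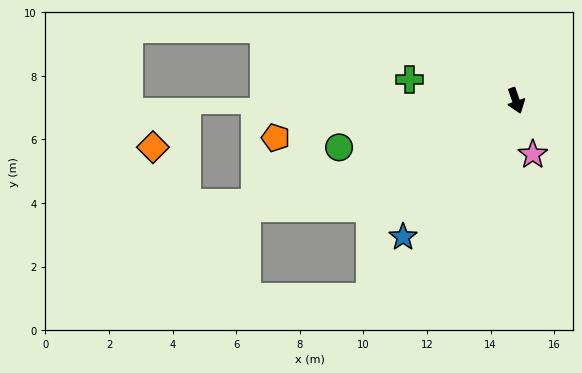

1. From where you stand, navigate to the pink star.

forward 1.8 m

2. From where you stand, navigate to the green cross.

turn right 121°, forward 3.4 m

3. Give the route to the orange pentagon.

turn right 101°, forward 7.6 m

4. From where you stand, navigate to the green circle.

turn right 95°, forward 5.8 m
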